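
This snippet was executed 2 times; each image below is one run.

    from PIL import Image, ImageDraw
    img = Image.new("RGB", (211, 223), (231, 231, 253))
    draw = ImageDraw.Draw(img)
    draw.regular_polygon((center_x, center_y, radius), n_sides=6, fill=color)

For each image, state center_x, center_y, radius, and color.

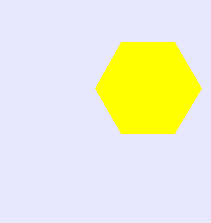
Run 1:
center_x = 148
center_y = 88
radius = 53
color = 'yellow'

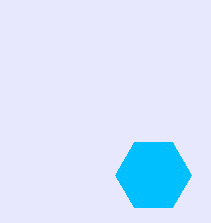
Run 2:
center_x = 153, center_y = 175, radius = 38, color = 'deepskyblue'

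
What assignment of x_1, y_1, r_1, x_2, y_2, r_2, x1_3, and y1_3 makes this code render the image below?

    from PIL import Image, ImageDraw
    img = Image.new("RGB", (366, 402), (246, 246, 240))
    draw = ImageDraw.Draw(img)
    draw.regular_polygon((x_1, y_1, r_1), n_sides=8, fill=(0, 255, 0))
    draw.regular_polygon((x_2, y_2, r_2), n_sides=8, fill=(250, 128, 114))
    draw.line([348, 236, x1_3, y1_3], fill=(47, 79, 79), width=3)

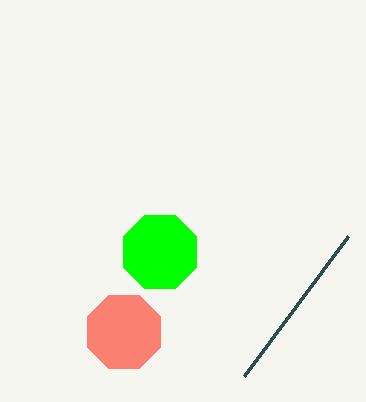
x_1 = 160
y_1 = 252
r_1 = 40
x_2 = 124
y_2 = 332
r_2 = 40
x1_3 = 244
y1_3 = 376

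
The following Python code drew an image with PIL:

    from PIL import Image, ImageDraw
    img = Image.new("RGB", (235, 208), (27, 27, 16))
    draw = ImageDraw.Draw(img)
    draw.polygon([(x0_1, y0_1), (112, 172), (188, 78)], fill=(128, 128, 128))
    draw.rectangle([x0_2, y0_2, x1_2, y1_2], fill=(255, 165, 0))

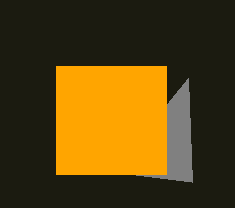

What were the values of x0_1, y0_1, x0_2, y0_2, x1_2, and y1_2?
x0_1 = 192
y0_1 = 182
x0_2 = 56
y0_2 = 66
x1_2 = 166
y1_2 = 174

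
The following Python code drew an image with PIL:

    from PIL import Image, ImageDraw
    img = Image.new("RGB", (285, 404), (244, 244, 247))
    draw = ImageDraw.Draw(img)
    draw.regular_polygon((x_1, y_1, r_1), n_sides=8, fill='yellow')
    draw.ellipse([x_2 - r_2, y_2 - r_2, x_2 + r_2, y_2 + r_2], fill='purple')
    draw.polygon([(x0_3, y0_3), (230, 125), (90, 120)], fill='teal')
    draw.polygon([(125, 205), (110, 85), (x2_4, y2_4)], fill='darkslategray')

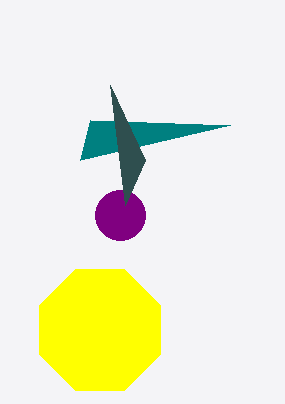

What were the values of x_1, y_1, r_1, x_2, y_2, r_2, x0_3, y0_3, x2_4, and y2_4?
x_1 = 100
y_1 = 330
r_1 = 65
x_2 = 120
y_2 = 215
r_2 = 25
x0_3 = 80
y0_3 = 160
x2_4 = 145
y2_4 = 160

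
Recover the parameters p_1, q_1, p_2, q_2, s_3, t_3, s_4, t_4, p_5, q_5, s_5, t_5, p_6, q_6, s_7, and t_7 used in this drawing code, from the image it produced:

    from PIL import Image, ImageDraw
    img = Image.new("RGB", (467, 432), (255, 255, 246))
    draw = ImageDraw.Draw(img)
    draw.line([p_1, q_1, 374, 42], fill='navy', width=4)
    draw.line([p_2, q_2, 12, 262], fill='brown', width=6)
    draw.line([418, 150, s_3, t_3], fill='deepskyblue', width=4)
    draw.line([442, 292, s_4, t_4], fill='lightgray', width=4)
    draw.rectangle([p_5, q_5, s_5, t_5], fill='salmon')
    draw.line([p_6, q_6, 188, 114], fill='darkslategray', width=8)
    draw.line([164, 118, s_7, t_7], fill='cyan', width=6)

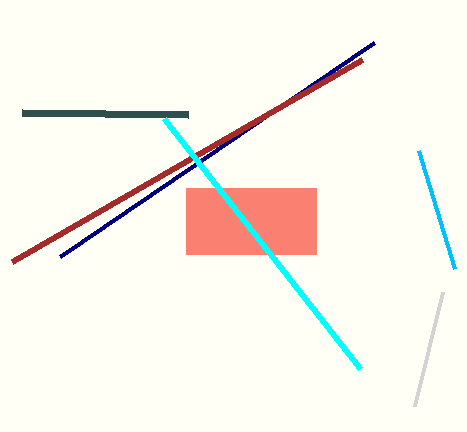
p_1 = 60
q_1 = 256
p_2 = 362
q_2 = 60
s_3 = 454
t_3 = 268
s_4 = 414
t_4 = 406
p_5 = 186
q_5 = 188
s_5 = 316
t_5 = 254
p_6 = 22
q_6 = 112
s_7 = 360
t_7 = 368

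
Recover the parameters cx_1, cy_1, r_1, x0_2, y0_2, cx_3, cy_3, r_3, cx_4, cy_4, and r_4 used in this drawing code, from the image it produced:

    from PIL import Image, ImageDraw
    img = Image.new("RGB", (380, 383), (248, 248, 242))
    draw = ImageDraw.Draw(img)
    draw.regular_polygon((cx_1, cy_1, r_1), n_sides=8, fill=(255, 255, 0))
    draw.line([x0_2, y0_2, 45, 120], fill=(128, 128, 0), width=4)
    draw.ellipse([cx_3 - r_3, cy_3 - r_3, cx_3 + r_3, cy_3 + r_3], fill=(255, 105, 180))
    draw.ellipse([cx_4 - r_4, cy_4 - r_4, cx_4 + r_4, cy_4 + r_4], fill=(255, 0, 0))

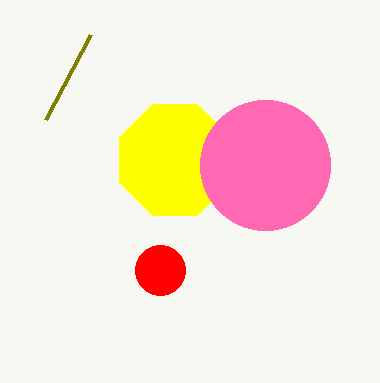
cx_1 = 175
cy_1 = 160
r_1 = 60
x0_2 = 90
y0_2 = 35
cx_3 = 265
cy_3 = 165
r_3 = 65
cx_4 = 160
cy_4 = 270
r_4 = 25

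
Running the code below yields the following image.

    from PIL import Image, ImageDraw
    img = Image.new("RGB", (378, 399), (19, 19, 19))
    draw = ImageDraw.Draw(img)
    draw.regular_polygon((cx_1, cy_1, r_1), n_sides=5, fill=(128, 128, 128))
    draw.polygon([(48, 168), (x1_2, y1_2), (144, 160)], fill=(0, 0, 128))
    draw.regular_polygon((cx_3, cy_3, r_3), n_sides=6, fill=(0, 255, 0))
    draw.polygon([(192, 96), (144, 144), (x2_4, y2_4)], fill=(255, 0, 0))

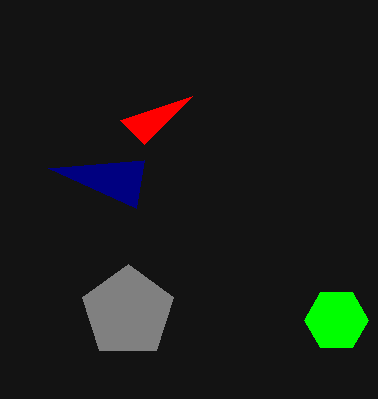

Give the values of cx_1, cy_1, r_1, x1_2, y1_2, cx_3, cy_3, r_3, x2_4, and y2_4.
cx_1 = 128; cy_1 = 312; r_1 = 48; x1_2 = 136; y1_2 = 208; cx_3 = 336; cy_3 = 320; r_3 = 32; x2_4 = 120; y2_4 = 120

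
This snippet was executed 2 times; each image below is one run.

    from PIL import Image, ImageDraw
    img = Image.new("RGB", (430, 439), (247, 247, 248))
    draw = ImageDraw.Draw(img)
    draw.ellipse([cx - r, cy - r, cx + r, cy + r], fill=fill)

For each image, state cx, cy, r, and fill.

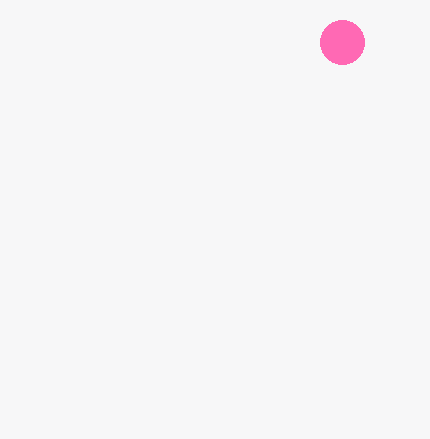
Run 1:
cx = 342
cy = 42
r = 22
fill = 'hotpink'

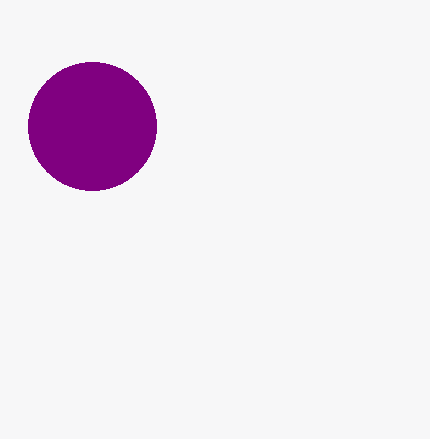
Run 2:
cx = 92
cy = 126
r = 64
fill = 'purple'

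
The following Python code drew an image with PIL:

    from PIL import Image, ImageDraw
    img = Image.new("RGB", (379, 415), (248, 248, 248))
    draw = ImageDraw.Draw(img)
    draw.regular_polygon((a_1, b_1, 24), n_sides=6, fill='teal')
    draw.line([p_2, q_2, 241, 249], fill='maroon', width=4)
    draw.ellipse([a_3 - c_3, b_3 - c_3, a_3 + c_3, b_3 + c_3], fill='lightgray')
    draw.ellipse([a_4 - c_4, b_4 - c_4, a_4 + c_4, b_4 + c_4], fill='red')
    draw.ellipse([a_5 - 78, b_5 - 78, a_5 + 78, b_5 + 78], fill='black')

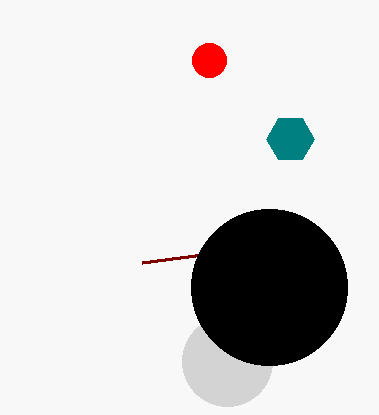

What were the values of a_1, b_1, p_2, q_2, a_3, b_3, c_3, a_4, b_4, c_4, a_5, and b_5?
a_1 = 290
b_1 = 139
p_2 = 142
q_2 = 262
a_3 = 227
b_3 = 361
c_3 = 45
a_4 = 209
b_4 = 60
c_4 = 17
a_5 = 269
b_5 = 287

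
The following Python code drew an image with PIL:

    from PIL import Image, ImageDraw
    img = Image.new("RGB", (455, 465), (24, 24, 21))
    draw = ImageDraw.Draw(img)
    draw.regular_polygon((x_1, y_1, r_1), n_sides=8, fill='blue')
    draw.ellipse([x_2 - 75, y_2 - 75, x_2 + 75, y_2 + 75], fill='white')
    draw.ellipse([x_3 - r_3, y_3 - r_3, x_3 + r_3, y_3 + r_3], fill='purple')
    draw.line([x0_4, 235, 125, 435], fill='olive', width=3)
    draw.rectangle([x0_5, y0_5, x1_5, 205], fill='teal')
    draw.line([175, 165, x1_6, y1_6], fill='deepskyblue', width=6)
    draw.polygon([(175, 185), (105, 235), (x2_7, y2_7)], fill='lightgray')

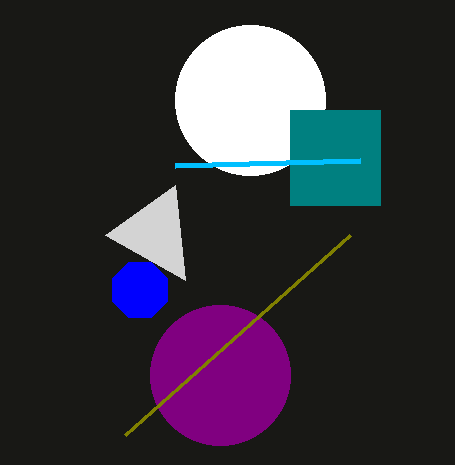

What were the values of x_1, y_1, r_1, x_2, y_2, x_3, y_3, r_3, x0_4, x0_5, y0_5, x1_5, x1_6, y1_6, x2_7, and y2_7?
x_1 = 140
y_1 = 290
r_1 = 30
x_2 = 250
y_2 = 100
x_3 = 220
y_3 = 375
r_3 = 70
x0_4 = 350
x0_5 = 290
y0_5 = 110
x1_5 = 380
x1_6 = 360
y1_6 = 160
x2_7 = 185
y2_7 = 280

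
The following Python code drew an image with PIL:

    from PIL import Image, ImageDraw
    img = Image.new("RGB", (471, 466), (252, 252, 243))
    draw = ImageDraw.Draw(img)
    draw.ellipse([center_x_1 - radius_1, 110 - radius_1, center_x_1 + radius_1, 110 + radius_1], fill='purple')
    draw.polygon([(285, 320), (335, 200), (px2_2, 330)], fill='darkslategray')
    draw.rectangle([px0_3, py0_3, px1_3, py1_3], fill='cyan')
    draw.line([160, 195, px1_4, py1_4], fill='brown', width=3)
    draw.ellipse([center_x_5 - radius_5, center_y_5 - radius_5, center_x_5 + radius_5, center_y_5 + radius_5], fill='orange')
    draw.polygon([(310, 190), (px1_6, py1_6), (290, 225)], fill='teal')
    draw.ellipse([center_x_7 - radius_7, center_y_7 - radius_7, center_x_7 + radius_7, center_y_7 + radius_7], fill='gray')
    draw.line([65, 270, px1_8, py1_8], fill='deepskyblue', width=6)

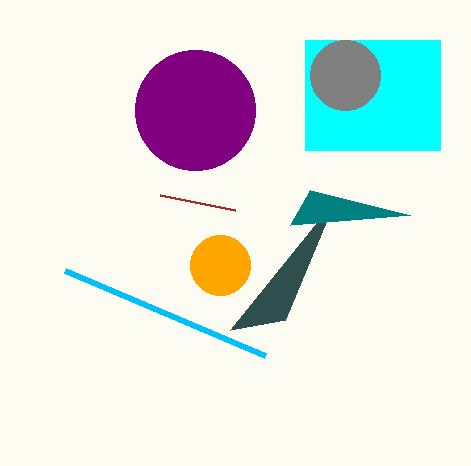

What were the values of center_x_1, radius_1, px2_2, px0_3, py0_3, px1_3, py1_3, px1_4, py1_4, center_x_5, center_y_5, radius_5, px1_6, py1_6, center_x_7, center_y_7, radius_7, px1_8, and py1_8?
center_x_1 = 195, radius_1 = 60, px2_2 = 230, px0_3 = 305, py0_3 = 40, px1_3 = 440, py1_3 = 150, px1_4 = 235, py1_4 = 210, center_x_5 = 220, center_y_5 = 265, radius_5 = 30, px1_6 = 410, py1_6 = 215, center_x_7 = 345, center_y_7 = 75, radius_7 = 35, px1_8 = 265, py1_8 = 355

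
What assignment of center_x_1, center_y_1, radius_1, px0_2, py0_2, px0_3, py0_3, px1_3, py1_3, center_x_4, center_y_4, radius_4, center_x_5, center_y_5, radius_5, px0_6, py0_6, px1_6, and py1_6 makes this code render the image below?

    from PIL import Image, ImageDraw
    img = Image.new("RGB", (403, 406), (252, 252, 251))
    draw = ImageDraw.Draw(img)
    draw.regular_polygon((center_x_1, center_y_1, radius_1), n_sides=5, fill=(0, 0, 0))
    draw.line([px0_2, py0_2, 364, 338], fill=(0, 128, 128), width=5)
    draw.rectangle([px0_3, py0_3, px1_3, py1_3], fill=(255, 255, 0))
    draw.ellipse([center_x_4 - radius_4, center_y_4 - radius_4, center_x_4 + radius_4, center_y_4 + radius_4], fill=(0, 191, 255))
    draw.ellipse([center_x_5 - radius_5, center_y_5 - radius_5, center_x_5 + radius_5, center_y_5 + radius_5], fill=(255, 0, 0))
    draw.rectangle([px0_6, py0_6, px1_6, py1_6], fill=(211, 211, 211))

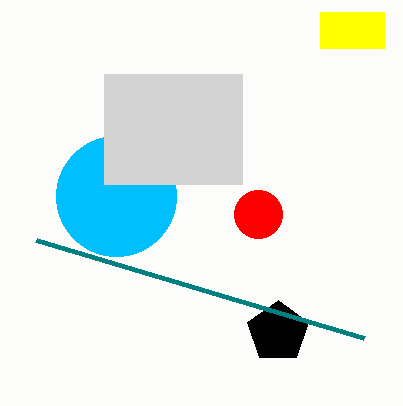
center_x_1 = 278, center_y_1 = 332, radius_1 = 32, px0_2 = 36, py0_2 = 240, px0_3 = 320, py0_3 = 12, px1_3 = 384, py1_3 = 48, center_x_4 = 116, center_y_4 = 196, radius_4 = 60, center_x_5 = 258, center_y_5 = 214, radius_5 = 24, px0_6 = 104, py0_6 = 74, px1_6 = 242, py1_6 = 184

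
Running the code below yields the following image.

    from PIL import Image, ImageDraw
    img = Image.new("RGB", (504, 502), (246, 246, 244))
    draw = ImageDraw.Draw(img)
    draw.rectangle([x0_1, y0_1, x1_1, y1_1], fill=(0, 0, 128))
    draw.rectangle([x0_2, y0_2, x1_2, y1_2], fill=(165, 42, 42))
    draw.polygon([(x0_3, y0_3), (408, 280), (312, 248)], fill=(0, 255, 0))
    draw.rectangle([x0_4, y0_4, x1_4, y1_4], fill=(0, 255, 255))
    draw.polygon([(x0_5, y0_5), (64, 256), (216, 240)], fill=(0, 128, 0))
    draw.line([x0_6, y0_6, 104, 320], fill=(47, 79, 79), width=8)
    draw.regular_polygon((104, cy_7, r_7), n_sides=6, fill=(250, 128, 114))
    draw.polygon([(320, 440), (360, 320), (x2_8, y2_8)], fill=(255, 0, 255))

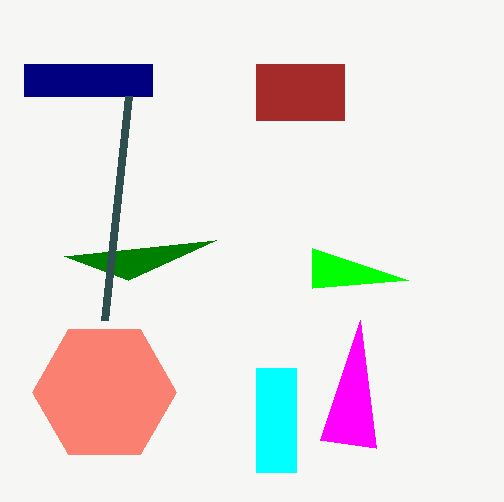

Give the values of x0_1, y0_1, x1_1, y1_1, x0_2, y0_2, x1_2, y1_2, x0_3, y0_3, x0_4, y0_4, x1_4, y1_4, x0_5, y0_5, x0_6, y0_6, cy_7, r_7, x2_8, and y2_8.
x0_1 = 24, y0_1 = 64, x1_1 = 152, y1_1 = 96, x0_2 = 256, y0_2 = 64, x1_2 = 344, y1_2 = 120, x0_3 = 312, y0_3 = 288, x0_4 = 256, y0_4 = 368, x1_4 = 296, y1_4 = 472, x0_5 = 128, y0_5 = 280, x0_6 = 128, y0_6 = 96, cy_7 = 392, r_7 = 72, x2_8 = 376, y2_8 = 448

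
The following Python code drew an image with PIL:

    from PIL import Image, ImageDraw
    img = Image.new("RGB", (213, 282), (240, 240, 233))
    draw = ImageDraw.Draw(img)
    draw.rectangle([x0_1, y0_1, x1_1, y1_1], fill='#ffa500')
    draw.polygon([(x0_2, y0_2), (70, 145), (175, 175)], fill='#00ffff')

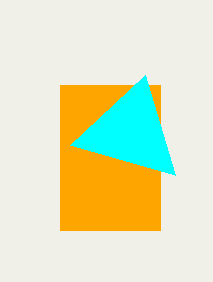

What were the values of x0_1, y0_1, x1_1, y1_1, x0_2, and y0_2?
x0_1 = 60, y0_1 = 85, x1_1 = 160, y1_1 = 230, x0_2 = 145, y0_2 = 75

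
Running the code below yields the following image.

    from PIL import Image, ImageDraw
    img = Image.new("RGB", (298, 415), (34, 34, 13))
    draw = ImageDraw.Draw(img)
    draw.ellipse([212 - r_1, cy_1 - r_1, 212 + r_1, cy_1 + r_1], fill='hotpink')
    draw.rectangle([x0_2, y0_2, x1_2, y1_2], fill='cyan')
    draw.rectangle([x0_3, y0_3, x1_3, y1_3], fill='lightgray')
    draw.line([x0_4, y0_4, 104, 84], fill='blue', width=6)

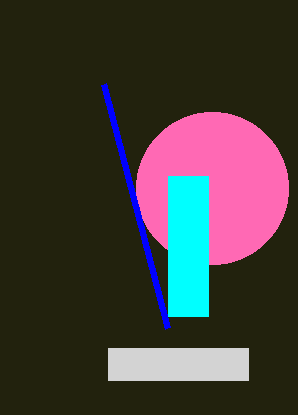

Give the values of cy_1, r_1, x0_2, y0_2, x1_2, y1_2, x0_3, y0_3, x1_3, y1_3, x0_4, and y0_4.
cy_1 = 188, r_1 = 76, x0_2 = 168, y0_2 = 176, x1_2 = 208, y1_2 = 316, x0_3 = 108, y0_3 = 348, x1_3 = 248, y1_3 = 380, x0_4 = 168, y0_4 = 328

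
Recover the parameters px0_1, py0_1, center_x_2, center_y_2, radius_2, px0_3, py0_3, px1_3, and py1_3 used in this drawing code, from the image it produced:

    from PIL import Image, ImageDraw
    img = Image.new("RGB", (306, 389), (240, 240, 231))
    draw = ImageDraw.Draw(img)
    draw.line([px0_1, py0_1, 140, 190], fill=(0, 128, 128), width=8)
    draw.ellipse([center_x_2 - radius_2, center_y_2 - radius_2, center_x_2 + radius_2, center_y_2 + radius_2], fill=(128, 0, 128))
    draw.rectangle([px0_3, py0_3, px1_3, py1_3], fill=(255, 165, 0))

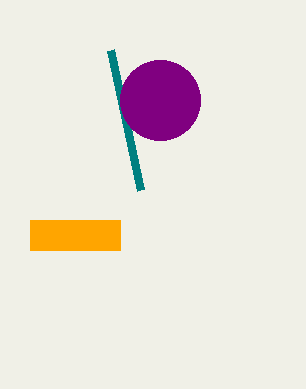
px0_1 = 110
py0_1 = 50
center_x_2 = 160
center_y_2 = 100
radius_2 = 40
px0_3 = 30
py0_3 = 220
px1_3 = 120
py1_3 = 250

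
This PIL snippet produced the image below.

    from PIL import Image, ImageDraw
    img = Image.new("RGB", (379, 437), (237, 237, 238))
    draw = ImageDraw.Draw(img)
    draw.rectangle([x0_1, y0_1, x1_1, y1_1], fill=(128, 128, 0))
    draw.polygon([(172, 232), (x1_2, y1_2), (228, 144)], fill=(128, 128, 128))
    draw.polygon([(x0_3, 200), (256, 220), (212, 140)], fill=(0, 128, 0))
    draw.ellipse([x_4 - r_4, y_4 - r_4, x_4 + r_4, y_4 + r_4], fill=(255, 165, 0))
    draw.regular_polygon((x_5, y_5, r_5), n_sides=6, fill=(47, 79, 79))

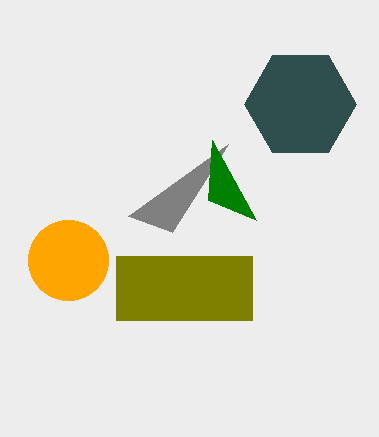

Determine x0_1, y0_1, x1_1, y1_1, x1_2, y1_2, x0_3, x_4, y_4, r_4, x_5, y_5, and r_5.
x0_1 = 116, y0_1 = 256, x1_1 = 252, y1_1 = 320, x1_2 = 128, y1_2 = 216, x0_3 = 208, x_4 = 68, y_4 = 260, r_4 = 40, x_5 = 300, y_5 = 104, r_5 = 56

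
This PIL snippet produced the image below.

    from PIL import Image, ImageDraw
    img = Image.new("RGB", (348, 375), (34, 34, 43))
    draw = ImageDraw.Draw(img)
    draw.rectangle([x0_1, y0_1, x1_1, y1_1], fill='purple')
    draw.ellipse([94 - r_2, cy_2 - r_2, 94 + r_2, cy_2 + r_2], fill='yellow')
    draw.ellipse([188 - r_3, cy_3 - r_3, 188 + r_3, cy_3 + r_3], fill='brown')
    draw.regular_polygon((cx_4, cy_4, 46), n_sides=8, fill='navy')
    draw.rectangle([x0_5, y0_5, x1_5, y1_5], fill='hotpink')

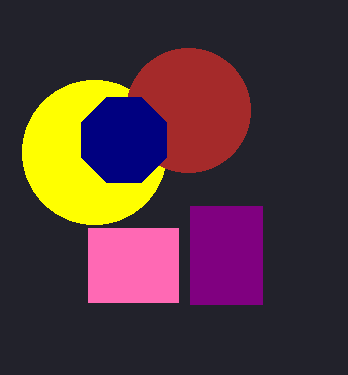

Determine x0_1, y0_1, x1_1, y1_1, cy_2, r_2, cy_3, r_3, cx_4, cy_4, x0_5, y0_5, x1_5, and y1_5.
x0_1 = 190, y0_1 = 206, x1_1 = 262, y1_1 = 304, cy_2 = 152, r_2 = 72, cy_3 = 110, r_3 = 62, cx_4 = 124, cy_4 = 140, x0_5 = 88, y0_5 = 228, x1_5 = 178, y1_5 = 302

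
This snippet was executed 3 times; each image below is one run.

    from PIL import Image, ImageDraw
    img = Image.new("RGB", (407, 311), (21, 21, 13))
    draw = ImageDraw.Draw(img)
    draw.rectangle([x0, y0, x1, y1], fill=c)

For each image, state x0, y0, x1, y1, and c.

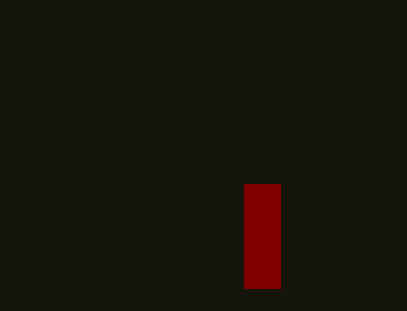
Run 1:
x0 = 244
y0 = 184
x1 = 280
y1 = 288
c = 'maroon'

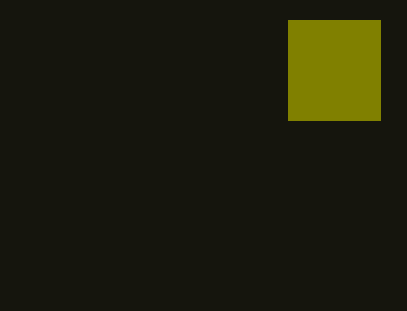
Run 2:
x0 = 288; y0 = 20; x1 = 380; y1 = 120; c = 'olive'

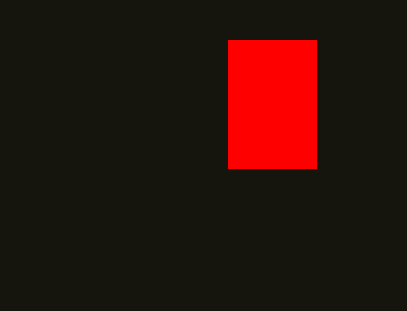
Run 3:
x0 = 228, y0 = 40, x1 = 316, y1 = 168, c = 'red'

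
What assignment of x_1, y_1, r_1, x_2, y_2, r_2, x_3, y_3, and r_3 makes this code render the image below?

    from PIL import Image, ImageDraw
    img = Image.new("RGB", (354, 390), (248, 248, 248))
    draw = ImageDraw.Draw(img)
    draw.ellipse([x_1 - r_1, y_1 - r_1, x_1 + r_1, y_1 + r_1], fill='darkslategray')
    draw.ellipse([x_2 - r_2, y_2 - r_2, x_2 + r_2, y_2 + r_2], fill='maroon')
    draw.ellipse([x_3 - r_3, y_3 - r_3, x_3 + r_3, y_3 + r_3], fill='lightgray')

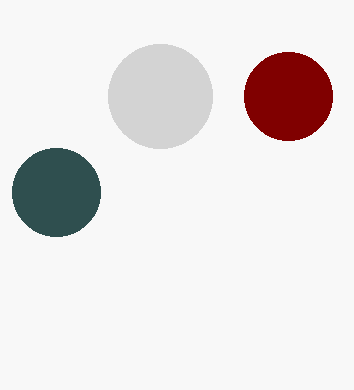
x_1 = 56; y_1 = 192; r_1 = 44; x_2 = 288; y_2 = 96; r_2 = 44; x_3 = 160; y_3 = 96; r_3 = 52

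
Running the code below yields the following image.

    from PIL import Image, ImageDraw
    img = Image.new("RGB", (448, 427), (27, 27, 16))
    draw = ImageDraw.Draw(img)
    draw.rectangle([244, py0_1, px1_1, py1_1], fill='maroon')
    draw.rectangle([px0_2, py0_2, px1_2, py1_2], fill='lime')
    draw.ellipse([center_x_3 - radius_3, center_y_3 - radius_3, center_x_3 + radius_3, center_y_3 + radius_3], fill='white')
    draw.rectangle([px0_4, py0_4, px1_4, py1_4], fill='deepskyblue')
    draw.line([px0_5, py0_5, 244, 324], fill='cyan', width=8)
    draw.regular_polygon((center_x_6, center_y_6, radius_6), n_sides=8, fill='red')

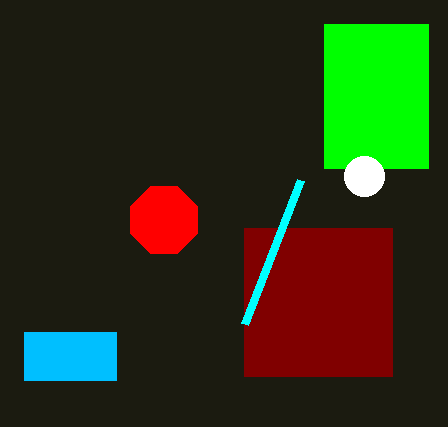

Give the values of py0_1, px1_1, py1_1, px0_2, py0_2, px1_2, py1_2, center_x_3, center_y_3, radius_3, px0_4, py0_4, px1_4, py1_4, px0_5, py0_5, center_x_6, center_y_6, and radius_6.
py0_1 = 228
px1_1 = 392
py1_1 = 376
px0_2 = 324
py0_2 = 24
px1_2 = 428
py1_2 = 168
center_x_3 = 364
center_y_3 = 176
radius_3 = 20
px0_4 = 24
py0_4 = 332
px1_4 = 116
py1_4 = 380
px0_5 = 300
py0_5 = 180
center_x_6 = 164
center_y_6 = 220
radius_6 = 36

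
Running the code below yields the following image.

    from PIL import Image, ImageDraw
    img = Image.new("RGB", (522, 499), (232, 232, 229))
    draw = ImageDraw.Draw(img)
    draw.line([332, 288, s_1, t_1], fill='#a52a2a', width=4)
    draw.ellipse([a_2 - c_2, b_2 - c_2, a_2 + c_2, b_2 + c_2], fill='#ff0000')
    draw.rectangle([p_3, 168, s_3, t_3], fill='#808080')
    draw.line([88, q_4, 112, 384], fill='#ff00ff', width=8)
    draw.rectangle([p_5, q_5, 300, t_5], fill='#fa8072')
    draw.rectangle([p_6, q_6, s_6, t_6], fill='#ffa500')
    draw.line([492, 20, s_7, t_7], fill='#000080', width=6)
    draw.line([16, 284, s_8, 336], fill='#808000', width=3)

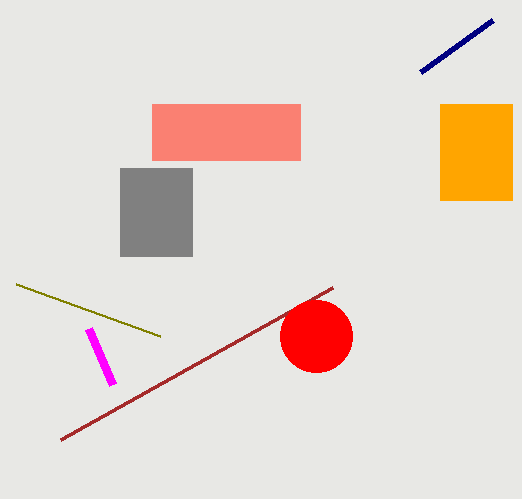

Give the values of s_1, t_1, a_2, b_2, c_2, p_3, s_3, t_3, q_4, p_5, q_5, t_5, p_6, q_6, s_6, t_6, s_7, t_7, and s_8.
s_1 = 60, t_1 = 440, a_2 = 316, b_2 = 336, c_2 = 36, p_3 = 120, s_3 = 192, t_3 = 256, q_4 = 328, p_5 = 152, q_5 = 104, t_5 = 160, p_6 = 440, q_6 = 104, s_6 = 512, t_6 = 200, s_7 = 420, t_7 = 72, s_8 = 160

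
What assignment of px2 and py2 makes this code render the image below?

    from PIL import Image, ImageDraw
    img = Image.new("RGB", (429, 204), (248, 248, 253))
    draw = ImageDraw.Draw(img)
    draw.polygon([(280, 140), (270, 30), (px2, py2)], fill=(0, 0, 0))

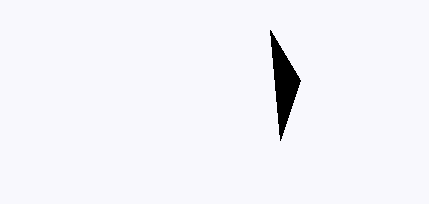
px2 = 300; py2 = 80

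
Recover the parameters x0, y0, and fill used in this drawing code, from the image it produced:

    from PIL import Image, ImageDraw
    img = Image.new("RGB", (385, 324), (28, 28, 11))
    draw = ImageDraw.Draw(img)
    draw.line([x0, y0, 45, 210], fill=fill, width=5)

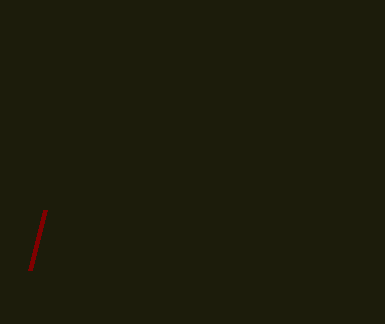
x0 = 30
y0 = 270
fill = 'maroon'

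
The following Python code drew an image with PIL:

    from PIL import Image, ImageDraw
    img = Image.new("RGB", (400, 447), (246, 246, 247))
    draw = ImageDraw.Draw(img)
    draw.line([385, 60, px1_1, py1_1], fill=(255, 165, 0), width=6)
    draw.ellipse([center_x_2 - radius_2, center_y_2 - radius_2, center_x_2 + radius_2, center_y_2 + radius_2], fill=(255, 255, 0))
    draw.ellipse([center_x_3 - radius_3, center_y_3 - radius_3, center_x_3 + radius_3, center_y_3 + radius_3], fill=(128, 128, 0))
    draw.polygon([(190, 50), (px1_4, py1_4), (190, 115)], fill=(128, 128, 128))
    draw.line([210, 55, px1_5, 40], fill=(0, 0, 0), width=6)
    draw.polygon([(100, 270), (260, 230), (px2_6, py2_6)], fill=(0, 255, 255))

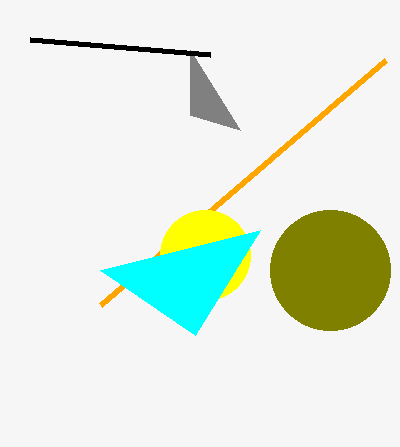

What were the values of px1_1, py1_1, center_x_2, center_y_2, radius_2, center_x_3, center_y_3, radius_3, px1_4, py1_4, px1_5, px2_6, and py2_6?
px1_1 = 100, py1_1 = 305, center_x_2 = 205, center_y_2 = 255, radius_2 = 45, center_x_3 = 330, center_y_3 = 270, radius_3 = 60, px1_4 = 240, py1_4 = 130, px1_5 = 30, px2_6 = 195, py2_6 = 335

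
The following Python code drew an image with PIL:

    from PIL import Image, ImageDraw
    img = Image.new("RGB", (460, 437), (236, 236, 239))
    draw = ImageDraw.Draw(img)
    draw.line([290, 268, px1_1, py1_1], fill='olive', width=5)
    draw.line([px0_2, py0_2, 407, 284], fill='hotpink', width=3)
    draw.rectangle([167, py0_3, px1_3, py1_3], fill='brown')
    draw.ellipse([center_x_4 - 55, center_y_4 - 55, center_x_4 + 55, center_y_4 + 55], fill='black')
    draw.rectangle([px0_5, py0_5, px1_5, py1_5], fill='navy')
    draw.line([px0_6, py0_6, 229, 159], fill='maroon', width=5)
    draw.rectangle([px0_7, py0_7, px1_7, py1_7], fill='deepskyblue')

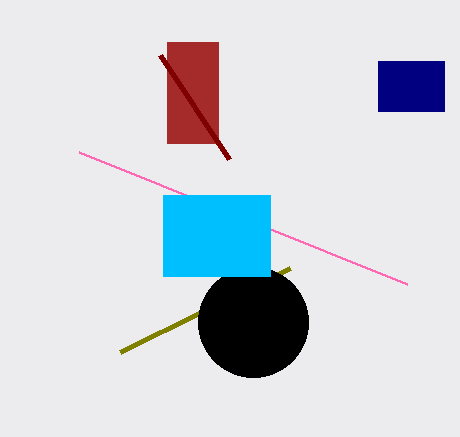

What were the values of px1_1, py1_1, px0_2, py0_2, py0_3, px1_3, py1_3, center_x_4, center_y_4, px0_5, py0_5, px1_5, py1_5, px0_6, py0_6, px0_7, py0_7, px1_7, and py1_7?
px1_1 = 120, py1_1 = 352, px0_2 = 79, py0_2 = 152, py0_3 = 42, px1_3 = 218, py1_3 = 143, center_x_4 = 253, center_y_4 = 322, px0_5 = 378, py0_5 = 61, px1_5 = 444, py1_5 = 111, px0_6 = 160, py0_6 = 55, px0_7 = 163, py0_7 = 195, px1_7 = 270, py1_7 = 276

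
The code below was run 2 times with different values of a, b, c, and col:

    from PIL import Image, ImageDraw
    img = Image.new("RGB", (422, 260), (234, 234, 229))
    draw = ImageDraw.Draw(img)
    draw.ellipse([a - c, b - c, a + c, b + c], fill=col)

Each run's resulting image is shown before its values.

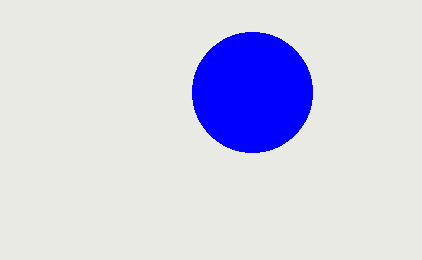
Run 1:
a = 252; b = 92; c = 60; col = 'blue'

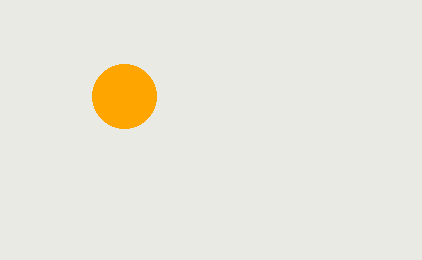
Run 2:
a = 124, b = 96, c = 32, col = 'orange'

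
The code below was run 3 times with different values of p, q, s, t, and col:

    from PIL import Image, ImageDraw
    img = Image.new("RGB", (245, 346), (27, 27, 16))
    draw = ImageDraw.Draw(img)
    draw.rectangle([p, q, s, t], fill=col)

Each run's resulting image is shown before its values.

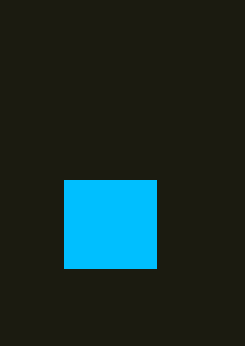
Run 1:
p = 64
q = 180
s = 156
t = 268
col = 'deepskyblue'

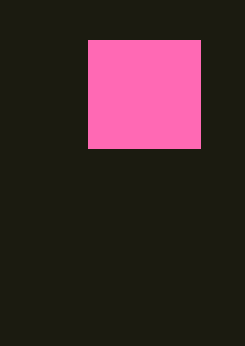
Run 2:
p = 88; q = 40; s = 200; t = 148; col = 'hotpink'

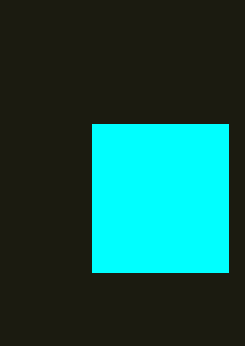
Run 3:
p = 92; q = 124; s = 228; t = 272; col = 'cyan'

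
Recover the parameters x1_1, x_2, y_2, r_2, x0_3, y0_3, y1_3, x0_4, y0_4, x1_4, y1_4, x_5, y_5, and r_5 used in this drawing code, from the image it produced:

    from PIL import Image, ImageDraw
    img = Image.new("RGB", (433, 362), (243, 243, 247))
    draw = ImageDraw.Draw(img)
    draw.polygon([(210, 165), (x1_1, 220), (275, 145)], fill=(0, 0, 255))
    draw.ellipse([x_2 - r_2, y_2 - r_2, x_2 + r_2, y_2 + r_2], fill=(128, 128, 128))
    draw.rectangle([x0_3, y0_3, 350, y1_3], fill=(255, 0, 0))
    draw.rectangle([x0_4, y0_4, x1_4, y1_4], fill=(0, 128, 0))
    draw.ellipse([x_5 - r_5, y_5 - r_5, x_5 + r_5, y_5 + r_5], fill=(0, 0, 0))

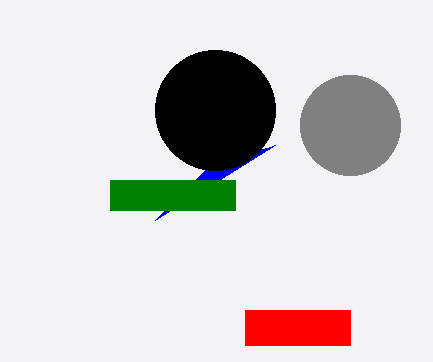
x1_1 = 155; x_2 = 350; y_2 = 125; r_2 = 50; x0_3 = 245; y0_3 = 310; y1_3 = 345; x0_4 = 110; y0_4 = 180; x1_4 = 235; y1_4 = 210; x_5 = 215; y_5 = 110; r_5 = 60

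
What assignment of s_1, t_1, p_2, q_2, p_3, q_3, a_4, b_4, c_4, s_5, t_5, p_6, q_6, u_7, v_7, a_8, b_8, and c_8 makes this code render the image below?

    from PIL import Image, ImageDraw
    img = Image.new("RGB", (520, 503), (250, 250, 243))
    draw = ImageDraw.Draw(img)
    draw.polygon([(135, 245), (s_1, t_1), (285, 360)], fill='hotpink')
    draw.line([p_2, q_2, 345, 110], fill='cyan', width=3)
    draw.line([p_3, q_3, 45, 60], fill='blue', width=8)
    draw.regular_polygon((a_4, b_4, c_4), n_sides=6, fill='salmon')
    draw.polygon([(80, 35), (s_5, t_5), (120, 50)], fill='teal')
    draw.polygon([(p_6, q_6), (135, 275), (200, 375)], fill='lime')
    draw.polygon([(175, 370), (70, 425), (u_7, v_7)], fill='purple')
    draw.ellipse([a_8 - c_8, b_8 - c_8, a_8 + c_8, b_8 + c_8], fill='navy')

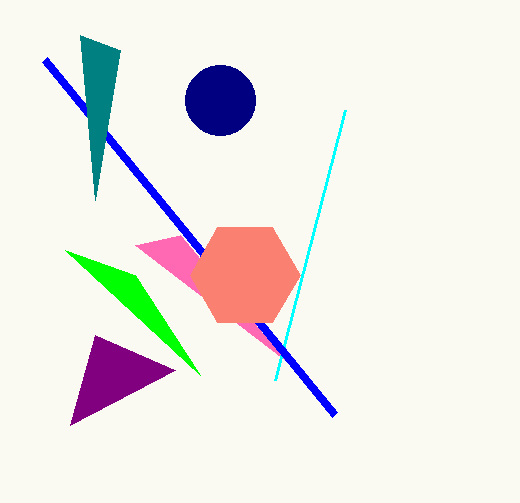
s_1 = 180
t_1 = 235
p_2 = 275
q_2 = 380
p_3 = 335
q_3 = 415
a_4 = 245
b_4 = 275
c_4 = 55
s_5 = 95
t_5 = 200
p_6 = 65
q_6 = 250
u_7 = 95
v_7 = 335
a_8 = 220
b_8 = 100
c_8 = 35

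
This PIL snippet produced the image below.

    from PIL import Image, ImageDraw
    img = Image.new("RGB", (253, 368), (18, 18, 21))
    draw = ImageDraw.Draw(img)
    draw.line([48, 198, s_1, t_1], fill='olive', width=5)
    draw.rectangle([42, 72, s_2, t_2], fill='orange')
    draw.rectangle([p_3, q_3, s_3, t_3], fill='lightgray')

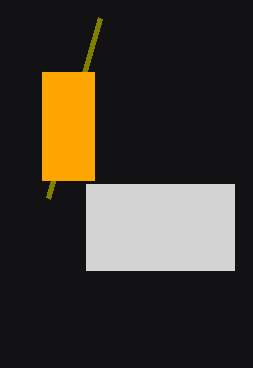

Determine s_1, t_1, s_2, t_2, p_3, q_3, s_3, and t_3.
s_1 = 100, t_1 = 18, s_2 = 94, t_2 = 180, p_3 = 86, q_3 = 184, s_3 = 234, t_3 = 270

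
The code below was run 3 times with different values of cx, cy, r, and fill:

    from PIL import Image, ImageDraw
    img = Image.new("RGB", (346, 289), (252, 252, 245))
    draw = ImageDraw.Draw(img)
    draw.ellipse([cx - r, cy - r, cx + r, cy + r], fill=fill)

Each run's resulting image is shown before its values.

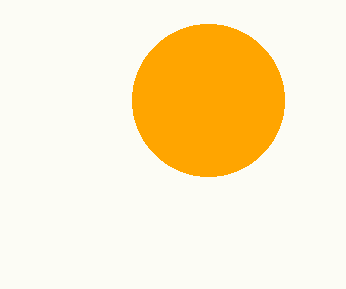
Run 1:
cx = 208
cy = 100
r = 76
fill = 'orange'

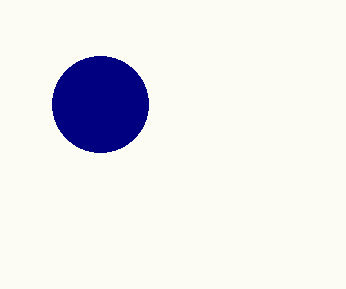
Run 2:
cx = 100
cy = 104
r = 48
fill = 'navy'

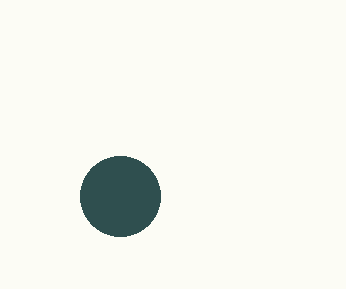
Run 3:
cx = 120; cy = 196; r = 40; fill = 'darkslategray'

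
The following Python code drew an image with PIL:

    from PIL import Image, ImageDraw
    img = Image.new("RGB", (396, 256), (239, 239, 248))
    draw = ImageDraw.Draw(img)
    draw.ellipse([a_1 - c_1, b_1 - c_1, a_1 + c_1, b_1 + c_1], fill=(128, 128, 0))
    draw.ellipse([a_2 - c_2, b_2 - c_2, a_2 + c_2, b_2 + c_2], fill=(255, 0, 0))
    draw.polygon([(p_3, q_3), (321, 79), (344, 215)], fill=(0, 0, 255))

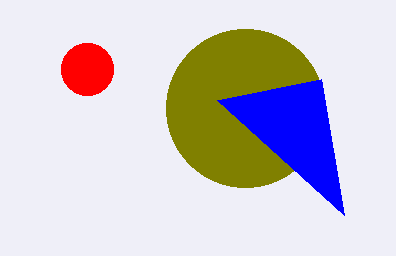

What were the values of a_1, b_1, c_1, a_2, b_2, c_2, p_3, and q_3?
a_1 = 245; b_1 = 108; c_1 = 79; a_2 = 87; b_2 = 69; c_2 = 26; p_3 = 217; q_3 = 100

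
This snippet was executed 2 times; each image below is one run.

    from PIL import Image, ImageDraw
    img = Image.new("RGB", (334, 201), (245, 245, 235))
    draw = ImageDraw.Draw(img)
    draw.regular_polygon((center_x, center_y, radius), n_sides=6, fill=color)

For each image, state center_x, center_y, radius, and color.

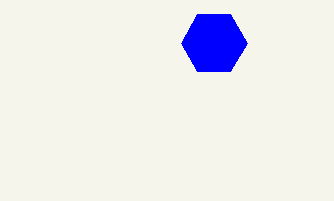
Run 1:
center_x = 214, center_y = 43, radius = 33, color = 'blue'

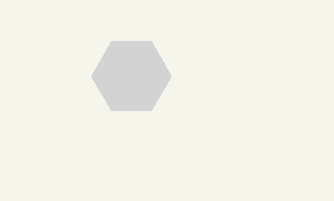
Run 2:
center_x = 131; center_y = 76; radius = 40; color = 'lightgray'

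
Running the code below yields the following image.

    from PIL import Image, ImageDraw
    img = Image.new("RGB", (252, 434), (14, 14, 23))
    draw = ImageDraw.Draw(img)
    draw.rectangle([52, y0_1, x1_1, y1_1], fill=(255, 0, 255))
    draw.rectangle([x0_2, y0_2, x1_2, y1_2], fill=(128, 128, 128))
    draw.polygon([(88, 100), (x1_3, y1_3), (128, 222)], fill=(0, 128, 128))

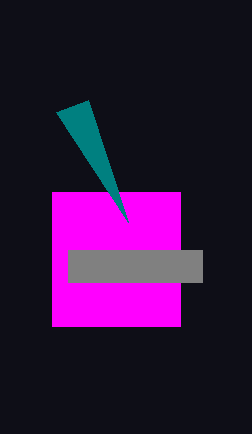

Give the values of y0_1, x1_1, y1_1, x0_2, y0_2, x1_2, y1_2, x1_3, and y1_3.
y0_1 = 192
x1_1 = 180
y1_1 = 326
x0_2 = 68
y0_2 = 250
x1_2 = 202
y1_2 = 282
x1_3 = 56
y1_3 = 112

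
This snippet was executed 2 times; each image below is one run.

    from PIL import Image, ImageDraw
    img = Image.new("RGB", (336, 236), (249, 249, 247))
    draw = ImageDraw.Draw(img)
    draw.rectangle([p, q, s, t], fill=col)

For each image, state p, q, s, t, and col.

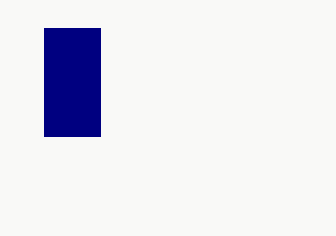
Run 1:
p = 44; q = 28; s = 100; t = 136; col = 'navy'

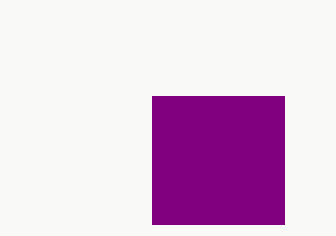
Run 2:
p = 152
q = 96
s = 284
t = 224
col = 'purple'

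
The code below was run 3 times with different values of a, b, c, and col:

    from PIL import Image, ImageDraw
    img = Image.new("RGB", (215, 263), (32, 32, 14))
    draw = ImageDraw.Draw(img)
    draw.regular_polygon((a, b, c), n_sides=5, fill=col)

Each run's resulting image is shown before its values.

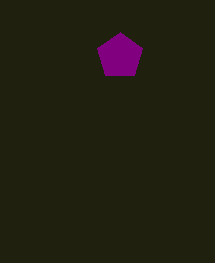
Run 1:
a = 120
b = 56
c = 24
col = 'purple'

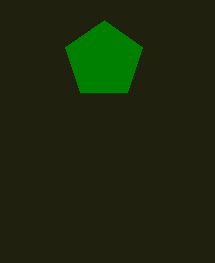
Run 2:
a = 104, b = 60, c = 40, col = 'green'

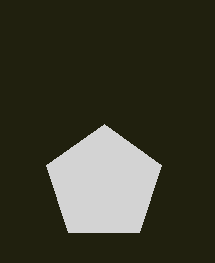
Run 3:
a = 104, b = 184, c = 60, col = 'lightgray'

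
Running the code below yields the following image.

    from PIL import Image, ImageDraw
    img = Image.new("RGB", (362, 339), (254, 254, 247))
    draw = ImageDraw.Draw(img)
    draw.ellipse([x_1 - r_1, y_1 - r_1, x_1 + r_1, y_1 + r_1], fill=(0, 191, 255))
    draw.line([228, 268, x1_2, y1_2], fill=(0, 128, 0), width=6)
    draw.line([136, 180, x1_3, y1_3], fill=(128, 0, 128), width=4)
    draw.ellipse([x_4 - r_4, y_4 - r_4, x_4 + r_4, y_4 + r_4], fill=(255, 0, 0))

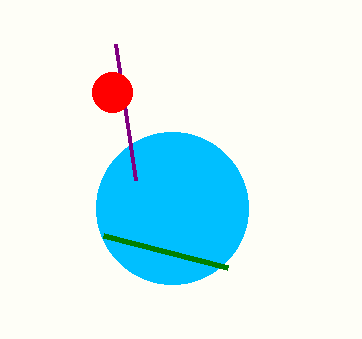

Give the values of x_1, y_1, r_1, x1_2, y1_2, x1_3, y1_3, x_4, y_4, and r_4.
x_1 = 172; y_1 = 208; r_1 = 76; x1_2 = 104; y1_2 = 236; x1_3 = 116; y1_3 = 44; x_4 = 112; y_4 = 92; r_4 = 20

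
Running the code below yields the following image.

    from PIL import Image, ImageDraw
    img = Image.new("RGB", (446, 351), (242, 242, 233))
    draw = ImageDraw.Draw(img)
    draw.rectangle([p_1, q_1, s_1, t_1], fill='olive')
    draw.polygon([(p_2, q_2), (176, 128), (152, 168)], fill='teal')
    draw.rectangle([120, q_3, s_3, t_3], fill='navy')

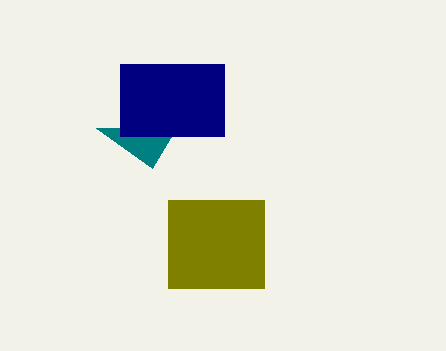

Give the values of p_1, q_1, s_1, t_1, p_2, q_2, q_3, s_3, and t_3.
p_1 = 168, q_1 = 200, s_1 = 264, t_1 = 288, p_2 = 96, q_2 = 128, q_3 = 64, s_3 = 224, t_3 = 136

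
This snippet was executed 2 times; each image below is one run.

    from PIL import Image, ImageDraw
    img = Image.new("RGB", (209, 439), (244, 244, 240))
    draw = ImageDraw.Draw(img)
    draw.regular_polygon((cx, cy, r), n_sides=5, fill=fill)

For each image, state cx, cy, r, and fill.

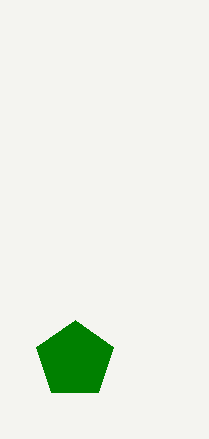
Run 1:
cx = 75
cy = 360
r = 40
fill = 'green'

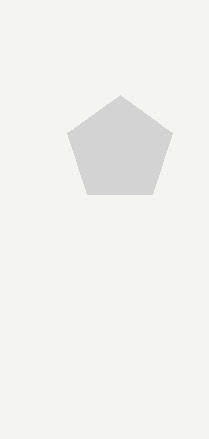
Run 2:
cx = 120, cy = 150, r = 55, fill = 'lightgray'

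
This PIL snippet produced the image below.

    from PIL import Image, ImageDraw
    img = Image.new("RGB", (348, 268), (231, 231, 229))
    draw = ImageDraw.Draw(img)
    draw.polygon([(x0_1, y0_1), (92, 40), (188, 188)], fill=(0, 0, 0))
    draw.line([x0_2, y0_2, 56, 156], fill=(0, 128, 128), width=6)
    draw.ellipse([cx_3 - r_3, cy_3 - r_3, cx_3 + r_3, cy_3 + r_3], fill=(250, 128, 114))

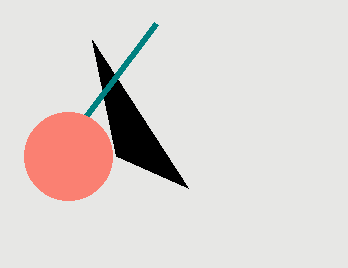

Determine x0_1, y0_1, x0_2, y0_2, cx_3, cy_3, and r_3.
x0_1 = 116
y0_1 = 156
x0_2 = 156
y0_2 = 24
cx_3 = 68
cy_3 = 156
r_3 = 44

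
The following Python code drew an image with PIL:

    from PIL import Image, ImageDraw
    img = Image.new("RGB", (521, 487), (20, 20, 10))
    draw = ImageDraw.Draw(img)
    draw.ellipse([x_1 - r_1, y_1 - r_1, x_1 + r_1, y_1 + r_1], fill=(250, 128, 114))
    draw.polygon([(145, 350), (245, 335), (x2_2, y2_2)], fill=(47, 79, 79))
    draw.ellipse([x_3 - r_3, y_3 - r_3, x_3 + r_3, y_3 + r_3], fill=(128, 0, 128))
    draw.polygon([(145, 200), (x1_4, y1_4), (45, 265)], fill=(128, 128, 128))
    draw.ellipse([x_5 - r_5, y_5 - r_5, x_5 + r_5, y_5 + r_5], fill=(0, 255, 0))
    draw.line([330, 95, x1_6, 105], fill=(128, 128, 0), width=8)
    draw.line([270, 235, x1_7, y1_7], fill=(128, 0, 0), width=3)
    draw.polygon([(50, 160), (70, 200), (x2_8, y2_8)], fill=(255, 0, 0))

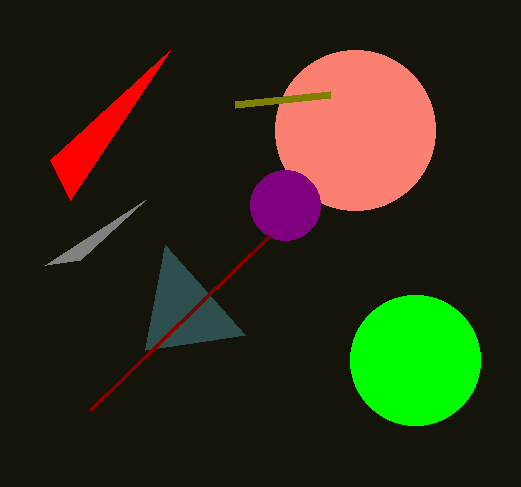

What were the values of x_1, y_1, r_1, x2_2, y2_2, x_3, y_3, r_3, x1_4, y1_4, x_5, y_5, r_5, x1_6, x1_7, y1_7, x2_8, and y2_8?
x_1 = 355
y_1 = 130
r_1 = 80
x2_2 = 165
y2_2 = 245
x_3 = 285
y_3 = 205
r_3 = 35
x1_4 = 80
y1_4 = 260
x_5 = 415
y_5 = 360
r_5 = 65
x1_6 = 235
x1_7 = 90
y1_7 = 410
x2_8 = 170
y2_8 = 50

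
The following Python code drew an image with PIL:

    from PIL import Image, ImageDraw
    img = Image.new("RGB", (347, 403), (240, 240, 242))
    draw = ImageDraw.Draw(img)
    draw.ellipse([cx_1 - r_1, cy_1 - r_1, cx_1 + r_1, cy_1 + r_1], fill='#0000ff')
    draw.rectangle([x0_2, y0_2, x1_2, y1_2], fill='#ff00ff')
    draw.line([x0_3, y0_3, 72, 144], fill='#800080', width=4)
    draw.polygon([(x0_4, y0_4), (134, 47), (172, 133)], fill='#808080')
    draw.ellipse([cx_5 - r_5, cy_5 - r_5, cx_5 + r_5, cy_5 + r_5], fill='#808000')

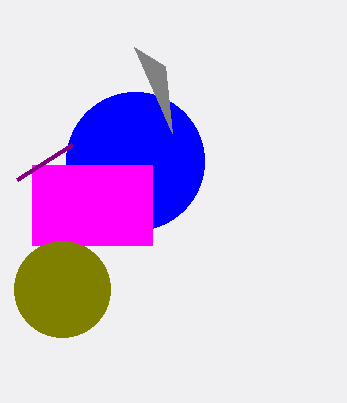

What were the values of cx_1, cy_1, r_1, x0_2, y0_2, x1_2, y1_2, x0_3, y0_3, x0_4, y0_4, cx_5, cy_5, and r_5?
cx_1 = 135; cy_1 = 161; r_1 = 69; x0_2 = 32; y0_2 = 165; x1_2 = 152; y1_2 = 245; x0_3 = 17; y0_3 = 179; x0_4 = 165; y0_4 = 66; cx_5 = 62; cy_5 = 289; r_5 = 48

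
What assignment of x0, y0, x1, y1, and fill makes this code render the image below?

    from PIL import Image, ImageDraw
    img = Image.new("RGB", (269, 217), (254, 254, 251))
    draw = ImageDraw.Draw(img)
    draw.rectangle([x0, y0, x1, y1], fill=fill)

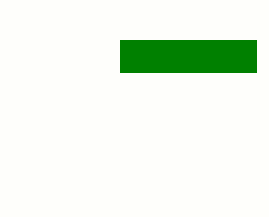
x0 = 120
y0 = 40
x1 = 256
y1 = 72
fill = 'green'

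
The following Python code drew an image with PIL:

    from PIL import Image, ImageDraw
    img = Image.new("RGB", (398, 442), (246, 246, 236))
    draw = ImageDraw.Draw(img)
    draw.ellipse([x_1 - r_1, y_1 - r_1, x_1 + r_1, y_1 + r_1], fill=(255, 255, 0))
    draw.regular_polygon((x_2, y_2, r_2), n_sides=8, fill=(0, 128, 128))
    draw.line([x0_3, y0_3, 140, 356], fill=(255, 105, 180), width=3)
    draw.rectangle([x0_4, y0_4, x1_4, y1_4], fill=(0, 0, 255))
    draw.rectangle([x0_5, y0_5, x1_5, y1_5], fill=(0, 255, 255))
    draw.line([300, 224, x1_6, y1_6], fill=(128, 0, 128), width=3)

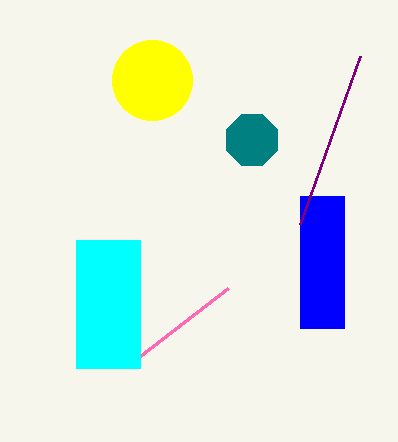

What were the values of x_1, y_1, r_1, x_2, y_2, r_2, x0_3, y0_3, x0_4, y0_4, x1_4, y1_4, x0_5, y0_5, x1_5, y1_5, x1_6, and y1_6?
x_1 = 152; y_1 = 80; r_1 = 40; x_2 = 252; y_2 = 140; r_2 = 28; x0_3 = 228; y0_3 = 288; x0_4 = 300; y0_4 = 196; x1_4 = 344; y1_4 = 328; x0_5 = 76; y0_5 = 240; x1_5 = 140; y1_5 = 368; x1_6 = 360; y1_6 = 56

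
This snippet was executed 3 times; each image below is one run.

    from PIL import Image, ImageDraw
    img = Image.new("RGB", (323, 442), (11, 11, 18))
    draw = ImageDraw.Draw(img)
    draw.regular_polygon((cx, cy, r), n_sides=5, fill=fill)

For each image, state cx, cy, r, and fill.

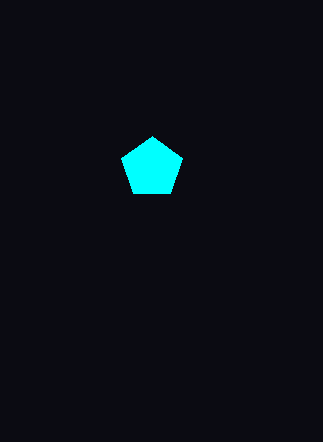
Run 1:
cx = 152; cy = 168; r = 32; fill = 'cyan'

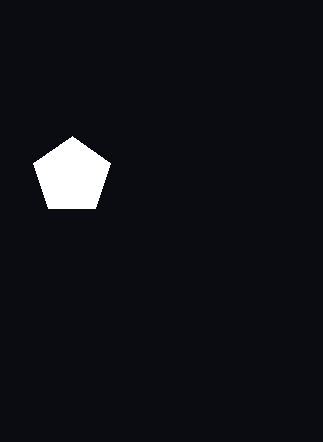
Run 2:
cx = 72
cy = 176
r = 40
fill = 'white'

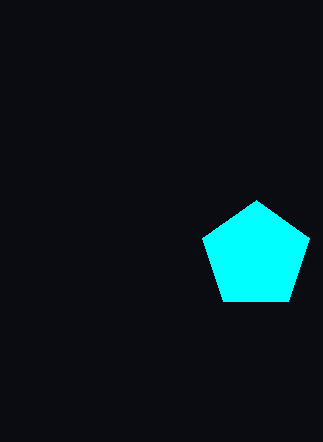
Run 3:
cx = 256; cy = 256; r = 56; fill = 'cyan'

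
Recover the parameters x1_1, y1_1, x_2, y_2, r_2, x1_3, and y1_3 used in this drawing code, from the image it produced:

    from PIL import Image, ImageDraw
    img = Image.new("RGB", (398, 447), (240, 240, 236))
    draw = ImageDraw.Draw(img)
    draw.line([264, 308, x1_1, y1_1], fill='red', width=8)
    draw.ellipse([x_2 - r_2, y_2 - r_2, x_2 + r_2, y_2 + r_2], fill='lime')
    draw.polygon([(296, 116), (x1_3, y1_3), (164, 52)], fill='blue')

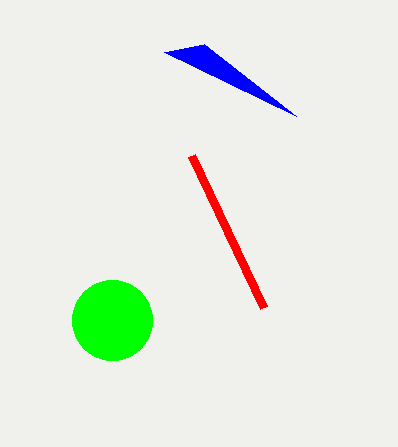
x1_1 = 192
y1_1 = 156
x_2 = 112
y_2 = 320
r_2 = 40
x1_3 = 204
y1_3 = 44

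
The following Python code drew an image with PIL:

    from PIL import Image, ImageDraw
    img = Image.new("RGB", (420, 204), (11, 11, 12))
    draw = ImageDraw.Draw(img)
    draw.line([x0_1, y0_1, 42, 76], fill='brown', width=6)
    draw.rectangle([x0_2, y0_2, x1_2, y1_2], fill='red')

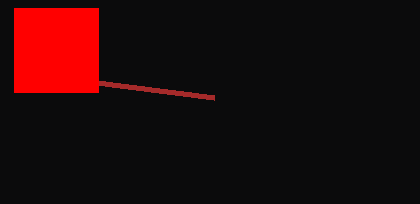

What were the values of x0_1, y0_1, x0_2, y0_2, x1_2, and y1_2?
x0_1 = 214; y0_1 = 98; x0_2 = 14; y0_2 = 8; x1_2 = 98; y1_2 = 92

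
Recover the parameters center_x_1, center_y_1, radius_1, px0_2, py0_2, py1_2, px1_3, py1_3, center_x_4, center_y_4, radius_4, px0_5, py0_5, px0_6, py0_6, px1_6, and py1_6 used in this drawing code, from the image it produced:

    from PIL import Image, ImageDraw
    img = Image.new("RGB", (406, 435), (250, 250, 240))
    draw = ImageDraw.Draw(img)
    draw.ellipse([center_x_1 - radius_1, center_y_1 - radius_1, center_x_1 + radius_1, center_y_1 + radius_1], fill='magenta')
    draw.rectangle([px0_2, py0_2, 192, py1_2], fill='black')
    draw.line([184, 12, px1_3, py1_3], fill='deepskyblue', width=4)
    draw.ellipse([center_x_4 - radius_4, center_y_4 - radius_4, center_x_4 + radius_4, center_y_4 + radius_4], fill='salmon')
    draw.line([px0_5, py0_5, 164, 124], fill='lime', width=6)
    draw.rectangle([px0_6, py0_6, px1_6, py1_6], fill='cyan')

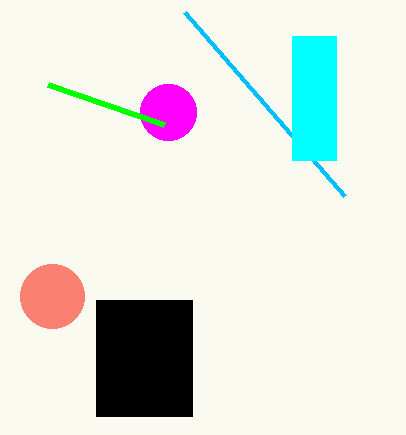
center_x_1 = 168
center_y_1 = 112
radius_1 = 28
px0_2 = 96
py0_2 = 300
py1_2 = 416
px1_3 = 344
py1_3 = 196
center_x_4 = 52
center_y_4 = 296
radius_4 = 32
px0_5 = 48
py0_5 = 84
px0_6 = 292
py0_6 = 36
px1_6 = 336
py1_6 = 160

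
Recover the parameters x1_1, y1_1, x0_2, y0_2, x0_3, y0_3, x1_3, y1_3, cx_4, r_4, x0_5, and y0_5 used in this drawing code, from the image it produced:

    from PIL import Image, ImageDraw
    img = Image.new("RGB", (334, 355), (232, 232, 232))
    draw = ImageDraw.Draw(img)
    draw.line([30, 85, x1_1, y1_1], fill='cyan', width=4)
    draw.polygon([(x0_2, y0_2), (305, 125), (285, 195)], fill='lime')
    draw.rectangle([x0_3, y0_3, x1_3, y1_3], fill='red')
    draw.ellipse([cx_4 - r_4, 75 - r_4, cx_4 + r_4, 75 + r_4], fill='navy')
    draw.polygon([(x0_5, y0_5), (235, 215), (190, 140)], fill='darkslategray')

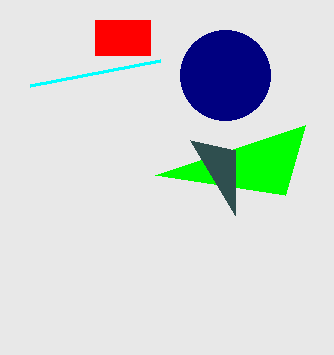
x1_1 = 160; y1_1 = 60; x0_2 = 155; y0_2 = 175; x0_3 = 95; y0_3 = 20; x1_3 = 150; y1_3 = 55; cx_4 = 225; r_4 = 45; x0_5 = 235; y0_5 = 150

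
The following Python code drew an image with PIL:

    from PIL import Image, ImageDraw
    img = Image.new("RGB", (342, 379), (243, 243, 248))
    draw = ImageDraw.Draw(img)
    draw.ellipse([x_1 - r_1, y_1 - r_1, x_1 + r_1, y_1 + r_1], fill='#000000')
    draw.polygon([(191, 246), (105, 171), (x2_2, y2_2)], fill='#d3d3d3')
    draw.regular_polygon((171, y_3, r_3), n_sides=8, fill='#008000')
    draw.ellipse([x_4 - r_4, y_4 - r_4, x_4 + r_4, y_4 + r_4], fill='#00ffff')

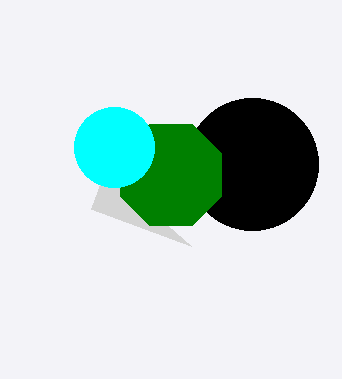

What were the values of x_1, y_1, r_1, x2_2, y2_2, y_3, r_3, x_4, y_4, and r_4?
x_1 = 252; y_1 = 164; r_1 = 66; x2_2 = 91; y2_2 = 209; y_3 = 175; r_3 = 55; x_4 = 114; y_4 = 147; r_4 = 40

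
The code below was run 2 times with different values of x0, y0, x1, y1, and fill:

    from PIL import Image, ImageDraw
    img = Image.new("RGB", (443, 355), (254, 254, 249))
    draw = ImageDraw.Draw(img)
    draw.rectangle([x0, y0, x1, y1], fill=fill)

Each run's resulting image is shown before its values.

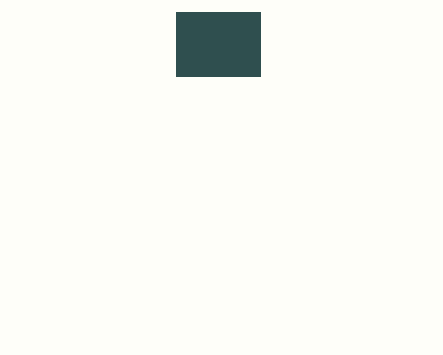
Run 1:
x0 = 176, y0 = 12, x1 = 260, y1 = 76, fill = 'darkslategray'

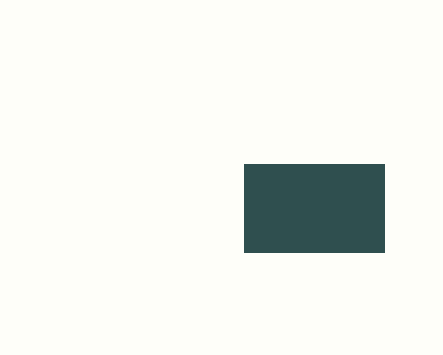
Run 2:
x0 = 244
y0 = 164
x1 = 384
y1 = 252
fill = 'darkslategray'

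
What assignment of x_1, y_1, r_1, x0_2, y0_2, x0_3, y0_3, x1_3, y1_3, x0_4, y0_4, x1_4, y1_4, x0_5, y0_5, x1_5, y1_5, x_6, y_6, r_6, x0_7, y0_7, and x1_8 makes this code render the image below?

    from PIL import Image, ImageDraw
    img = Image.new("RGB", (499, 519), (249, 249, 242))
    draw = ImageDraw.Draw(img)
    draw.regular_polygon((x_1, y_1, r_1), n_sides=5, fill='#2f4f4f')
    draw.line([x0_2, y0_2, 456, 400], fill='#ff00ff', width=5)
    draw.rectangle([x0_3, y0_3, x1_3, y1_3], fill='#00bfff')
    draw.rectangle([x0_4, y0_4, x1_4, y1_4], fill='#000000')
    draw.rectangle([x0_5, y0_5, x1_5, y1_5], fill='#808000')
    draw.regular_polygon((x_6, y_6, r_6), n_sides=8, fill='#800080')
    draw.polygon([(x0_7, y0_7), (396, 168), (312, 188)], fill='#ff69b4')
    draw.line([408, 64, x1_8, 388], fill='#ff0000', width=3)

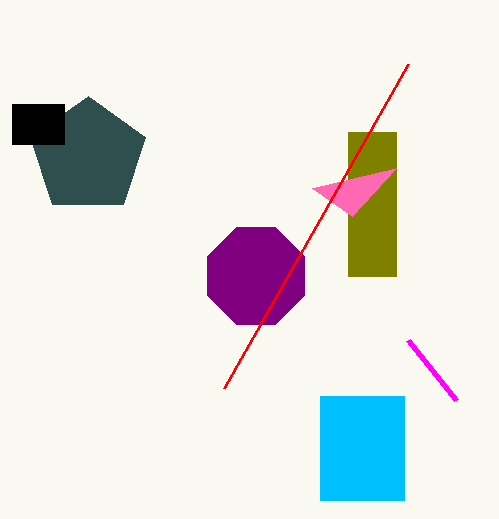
x_1 = 88; y_1 = 156; r_1 = 60; x0_2 = 408; y0_2 = 340; x0_3 = 320; y0_3 = 396; x1_3 = 404; y1_3 = 500; x0_4 = 12; y0_4 = 104; x1_4 = 64; y1_4 = 144; x0_5 = 348; y0_5 = 132; x1_5 = 396; y1_5 = 276; x_6 = 256; y_6 = 276; r_6 = 52; x0_7 = 352; y0_7 = 216; x1_8 = 224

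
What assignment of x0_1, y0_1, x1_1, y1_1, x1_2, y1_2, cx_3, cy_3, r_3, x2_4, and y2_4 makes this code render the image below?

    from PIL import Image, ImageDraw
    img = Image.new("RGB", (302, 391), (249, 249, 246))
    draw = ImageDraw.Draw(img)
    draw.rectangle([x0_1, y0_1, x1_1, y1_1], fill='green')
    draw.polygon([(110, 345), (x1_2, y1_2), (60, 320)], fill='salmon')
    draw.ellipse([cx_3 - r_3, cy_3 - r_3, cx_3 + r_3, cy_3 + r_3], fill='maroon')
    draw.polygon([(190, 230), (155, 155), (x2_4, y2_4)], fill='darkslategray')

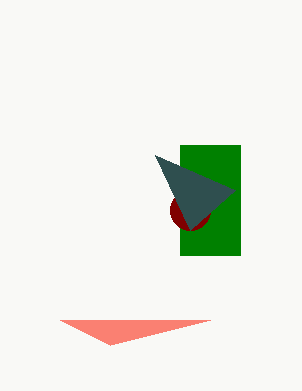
x0_1 = 180; y0_1 = 145; x1_1 = 240; y1_1 = 255; x1_2 = 210; y1_2 = 320; cx_3 = 190; cy_3 = 210; r_3 = 20; x2_4 = 235; y2_4 = 190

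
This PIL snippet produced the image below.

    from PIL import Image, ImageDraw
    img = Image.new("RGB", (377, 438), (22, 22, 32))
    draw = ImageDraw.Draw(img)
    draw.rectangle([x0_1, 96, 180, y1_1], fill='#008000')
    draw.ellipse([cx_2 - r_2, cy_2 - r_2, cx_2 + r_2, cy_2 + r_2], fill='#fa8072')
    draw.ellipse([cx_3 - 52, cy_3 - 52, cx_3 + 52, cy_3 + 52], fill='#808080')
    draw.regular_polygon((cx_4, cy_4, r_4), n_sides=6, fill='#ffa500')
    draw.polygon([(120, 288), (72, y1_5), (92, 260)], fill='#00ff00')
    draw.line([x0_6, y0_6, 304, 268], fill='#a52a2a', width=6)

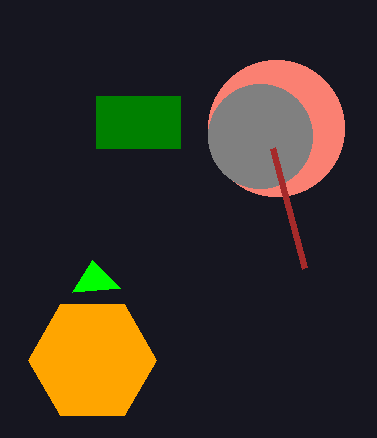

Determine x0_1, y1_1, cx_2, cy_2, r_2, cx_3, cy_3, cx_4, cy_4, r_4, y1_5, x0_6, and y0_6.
x0_1 = 96; y1_1 = 148; cx_2 = 276; cy_2 = 128; r_2 = 68; cx_3 = 260; cy_3 = 136; cx_4 = 92; cy_4 = 360; r_4 = 64; y1_5 = 292; x0_6 = 272; y0_6 = 148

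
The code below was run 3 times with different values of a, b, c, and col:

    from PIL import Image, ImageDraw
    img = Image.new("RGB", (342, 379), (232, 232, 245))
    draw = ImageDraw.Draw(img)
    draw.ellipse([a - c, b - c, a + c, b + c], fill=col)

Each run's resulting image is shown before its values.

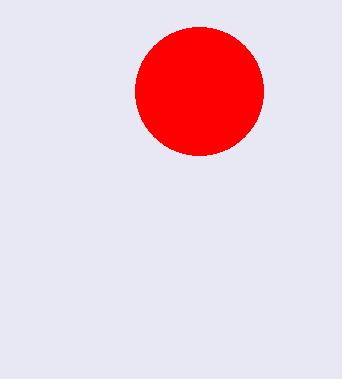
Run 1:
a = 199, b = 91, c = 64, col = 'red'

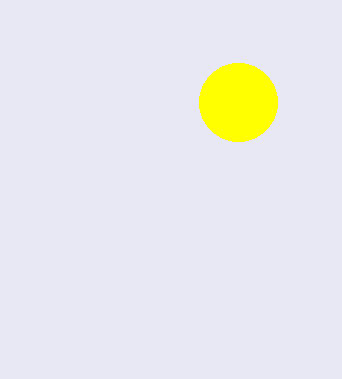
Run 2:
a = 238
b = 102
c = 39
col = 'yellow'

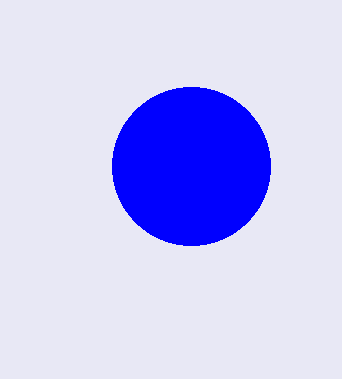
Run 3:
a = 191, b = 166, c = 79, col = 'blue'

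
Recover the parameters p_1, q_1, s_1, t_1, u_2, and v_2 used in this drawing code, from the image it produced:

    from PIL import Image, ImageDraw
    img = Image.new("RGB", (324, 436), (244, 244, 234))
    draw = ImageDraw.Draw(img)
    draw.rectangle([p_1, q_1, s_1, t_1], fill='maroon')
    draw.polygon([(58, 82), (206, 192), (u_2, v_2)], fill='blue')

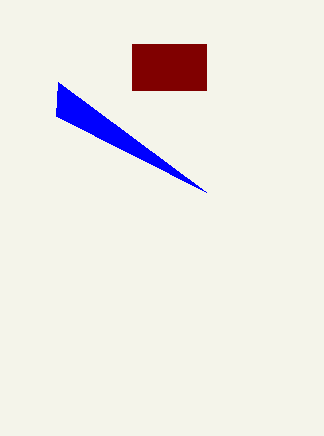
p_1 = 132; q_1 = 44; s_1 = 206; t_1 = 90; u_2 = 56; v_2 = 116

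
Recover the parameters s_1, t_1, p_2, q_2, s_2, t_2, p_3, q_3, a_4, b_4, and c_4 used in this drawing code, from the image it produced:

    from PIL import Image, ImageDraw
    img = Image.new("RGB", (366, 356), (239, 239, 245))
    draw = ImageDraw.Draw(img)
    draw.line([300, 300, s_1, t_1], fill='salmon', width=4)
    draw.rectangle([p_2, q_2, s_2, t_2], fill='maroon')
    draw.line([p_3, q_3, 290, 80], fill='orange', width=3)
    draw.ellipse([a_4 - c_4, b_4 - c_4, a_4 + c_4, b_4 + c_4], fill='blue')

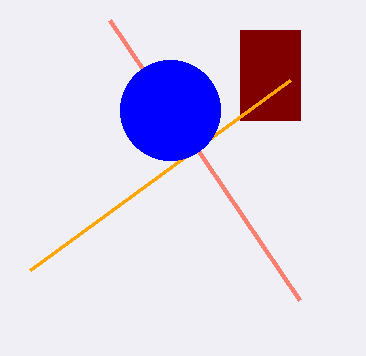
s_1 = 110, t_1 = 20, p_2 = 240, q_2 = 30, s_2 = 300, t_2 = 120, p_3 = 30, q_3 = 270, a_4 = 170, b_4 = 110, c_4 = 50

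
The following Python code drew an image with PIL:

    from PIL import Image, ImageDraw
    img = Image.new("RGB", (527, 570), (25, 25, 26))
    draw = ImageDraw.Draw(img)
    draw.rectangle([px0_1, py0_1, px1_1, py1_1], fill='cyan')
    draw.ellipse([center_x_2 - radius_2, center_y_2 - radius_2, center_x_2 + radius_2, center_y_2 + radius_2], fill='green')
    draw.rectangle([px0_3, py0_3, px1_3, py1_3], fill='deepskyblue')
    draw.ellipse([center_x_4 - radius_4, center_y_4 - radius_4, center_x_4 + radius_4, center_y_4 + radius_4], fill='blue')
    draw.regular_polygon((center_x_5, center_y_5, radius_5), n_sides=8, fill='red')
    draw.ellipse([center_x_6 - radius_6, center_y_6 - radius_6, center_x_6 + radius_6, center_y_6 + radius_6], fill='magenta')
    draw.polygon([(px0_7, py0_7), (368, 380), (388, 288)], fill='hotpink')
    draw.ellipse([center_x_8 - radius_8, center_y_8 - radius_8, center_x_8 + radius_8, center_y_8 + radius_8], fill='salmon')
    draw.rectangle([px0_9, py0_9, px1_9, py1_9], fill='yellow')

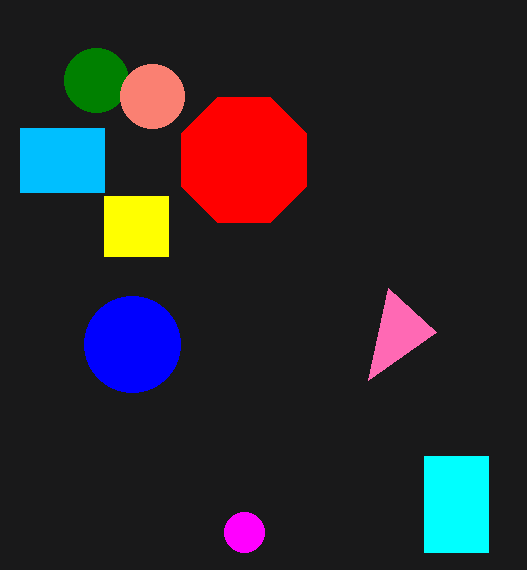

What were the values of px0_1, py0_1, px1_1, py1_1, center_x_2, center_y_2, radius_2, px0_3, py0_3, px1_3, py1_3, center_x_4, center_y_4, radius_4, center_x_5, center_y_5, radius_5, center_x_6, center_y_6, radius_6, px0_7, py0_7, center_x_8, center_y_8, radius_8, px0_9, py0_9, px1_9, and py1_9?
px0_1 = 424; py0_1 = 456; px1_1 = 488; py1_1 = 552; center_x_2 = 96; center_y_2 = 80; radius_2 = 32; px0_3 = 20; py0_3 = 128; px1_3 = 104; py1_3 = 192; center_x_4 = 132; center_y_4 = 344; radius_4 = 48; center_x_5 = 244; center_y_5 = 160; radius_5 = 68; center_x_6 = 244; center_y_6 = 532; radius_6 = 20; px0_7 = 436; py0_7 = 332; center_x_8 = 152; center_y_8 = 96; radius_8 = 32; px0_9 = 104; py0_9 = 196; px1_9 = 168; py1_9 = 256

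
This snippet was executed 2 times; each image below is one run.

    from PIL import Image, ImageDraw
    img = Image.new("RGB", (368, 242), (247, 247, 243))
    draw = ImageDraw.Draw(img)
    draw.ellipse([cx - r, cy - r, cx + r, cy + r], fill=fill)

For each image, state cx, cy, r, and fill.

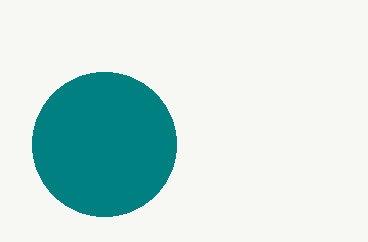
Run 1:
cx = 104
cy = 144
r = 72
fill = 'teal'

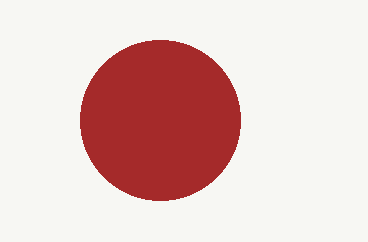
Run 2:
cx = 160; cy = 120; r = 80; fill = 'brown'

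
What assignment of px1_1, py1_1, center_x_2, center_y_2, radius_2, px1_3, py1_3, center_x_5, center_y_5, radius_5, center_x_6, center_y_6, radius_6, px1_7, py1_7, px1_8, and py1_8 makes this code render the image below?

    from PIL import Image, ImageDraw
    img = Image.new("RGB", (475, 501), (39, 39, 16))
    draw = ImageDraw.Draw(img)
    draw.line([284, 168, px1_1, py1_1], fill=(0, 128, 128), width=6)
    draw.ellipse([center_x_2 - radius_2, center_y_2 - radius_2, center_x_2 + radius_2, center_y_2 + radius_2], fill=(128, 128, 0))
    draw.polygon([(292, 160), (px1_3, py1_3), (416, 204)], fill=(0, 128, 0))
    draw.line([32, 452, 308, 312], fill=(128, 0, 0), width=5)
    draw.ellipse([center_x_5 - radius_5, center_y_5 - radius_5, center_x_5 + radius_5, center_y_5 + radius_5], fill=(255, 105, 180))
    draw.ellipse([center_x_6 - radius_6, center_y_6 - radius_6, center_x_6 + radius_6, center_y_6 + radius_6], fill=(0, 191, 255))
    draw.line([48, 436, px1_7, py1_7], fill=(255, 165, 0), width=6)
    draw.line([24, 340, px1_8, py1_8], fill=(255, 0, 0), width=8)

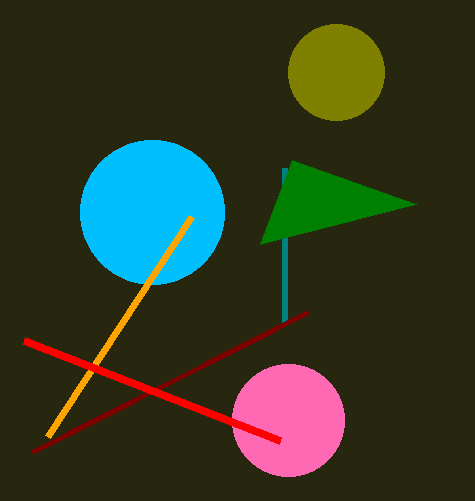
px1_1 = 284
py1_1 = 324
center_x_2 = 336
center_y_2 = 72
radius_2 = 48
px1_3 = 260
py1_3 = 244
center_x_5 = 288
center_y_5 = 420
radius_5 = 56
center_x_6 = 152
center_y_6 = 212
radius_6 = 72
px1_7 = 192
py1_7 = 216
px1_8 = 280
py1_8 = 440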